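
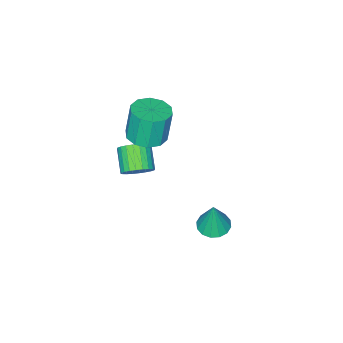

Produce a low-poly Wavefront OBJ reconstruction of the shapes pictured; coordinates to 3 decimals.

v 3.379 3.168 -3.782
v 4.051 3.191 -3.884
v 3.601 3.332 -2.278
v 3.944 3.526 -3.905
v 3.686 3.765 -3.893
v 3.346 3.844 -3.851
v 3.014 3.742 -3.791
v 2.78 3.486 -3.729
v 2.707 3.145 -3.681
v 2.814 2.811 -3.66
v 3.072 2.572 -3.672
v 3.412 2.493 -3.714
v 3.744 2.595 -3.774
v 3.978 2.85 -3.836
v 2.572 -1.267 -1.823
v 3.138 -0.624 -1.739
v 2.873 -0.591 -0.212
v 2.308 -1.233 -0.297
v 2.659 -0.411 -1.827
v 2.394 -0.378 -0.3
v 2.147 -0.525 -1.913
v 1.882 -0.491 -0.387
v 1.798 -0.922 -1.965
v 1.533 -0.888 -0.439
v 1.744 -1.451 -1.963
v 1.479 -1.417 -0.436
v 2.007 -1.909 -1.908
v 1.742 -1.876 -0.381
v 2.486 -2.122 -1.82
v 2.221 -2.089 -0.293
v 2.998 -2.009 -1.733
v 2.733 -1.975 -0.207
v 3.347 -1.612 -1.681
v 3.082 -1.578 -0.155
v 3.401 -1.083 -1.684
v 3.136 -1.049 -0.157
v 2.935 -1.425 -4.172
v 3.265 -1.18 -3.605
v 2.674 -1.97 -2.921
v 2.345 -2.215 -3.488
v 3.043 -1.02 -3.611
v 2.453 -1.81 -2.927
v 2.806 -0.922 -3.703
v 2.215 -1.712 -3.019
v 2.588 -0.9 -3.866
v 1.997 -1.69 -3.182
v 2.422 -0.958 -4.076
v 1.832 -1.748 -3.392
v 2.335 -1.088 -4.3
v 1.745 -1.877 -3.616
v 2.34 -1.268 -4.505
v 1.749 -2.058 -3.821
v 2.434 -1.473 -4.659
v 1.844 -2.262 -3.975
v 2.606 -1.67 -4.739
v 2.015 -2.46 -4.055
v 2.827 -1.83 -4.733
v 2.237 -2.62 -4.049
v 3.065 -1.928 -4.641
v 2.474 -2.718 -3.957
v 3.283 -1.95 -4.478
v 2.692 -2.74 -3.794
v 3.448 -1.892 -4.268
v 2.858 -2.682 -3.584
v 3.535 -1.763 -4.044
v 2.945 -2.552 -3.36
v 3.531 -1.582 -3.839
v 2.94 -2.372 -3.155
v 3.436 -1.378 -3.685
v 2.846 -2.167 -3.001
f 2 1 4
f 2 4 3
f 4 1 5
f 4 5 3
f 5 1 6
f 5 6 3
f 6 1 7
f 6 7 3
f 7 1 8
f 7 8 3
f 8 1 9
f 8 9 3
f 9 1 10
f 9 10 3
f 10 1 11
f 10 11 3
f 11 1 12
f 11 12 3
f 12 1 13
f 12 13 3
f 13 1 14
f 13 14 3
f 14 1 2
f 14 2 3
f 16 15 19
f 16 19 17
f 17 19 20
f 17 20 18
f 19 15 21
f 19 21 20
f 20 21 22
f 20 22 18
f 21 15 23
f 21 23 22
f 22 23 24
f 22 24 18
f 23 15 25
f 23 25 24
f 24 25 26
f 24 26 18
f 25 15 27
f 25 27 26
f 26 27 28
f 26 28 18
f 27 15 29
f 27 29 28
f 28 29 30
f 28 30 18
f 29 15 31
f 29 31 30
f 30 31 32
f 30 32 18
f 31 15 33
f 31 33 32
f 32 33 34
f 32 34 18
f 33 15 35
f 33 35 34
f 34 35 36
f 34 36 18
f 35 15 16
f 35 16 36
f 36 16 17
f 36 17 18
f 38 37 41
f 38 41 39
f 39 41 42
f 39 42 40
f 41 37 43
f 41 43 42
f 42 43 44
f 42 44 40
f 43 37 45
f 43 45 44
f 44 45 46
f 44 46 40
f 45 37 47
f 45 47 46
f 46 47 48
f 46 48 40
f 47 37 49
f 47 49 48
f 48 49 50
f 48 50 40
f 49 37 51
f 49 51 50
f 50 51 52
f 50 52 40
f 51 37 53
f 51 53 52
f 52 53 54
f 52 54 40
f 53 37 55
f 53 55 54
f 54 55 56
f 54 56 40
f 55 37 57
f 55 57 56
f 56 57 58
f 56 58 40
f 57 37 59
f 57 59 58
f 58 59 60
f 58 60 40
f 59 37 61
f 59 61 60
f 60 61 62
f 60 62 40
f 61 37 63
f 61 63 62
f 62 63 64
f 62 64 40
f 63 37 65
f 63 65 64
f 64 65 66
f 64 66 40
f 65 37 67
f 65 67 66
f 66 67 68
f 66 68 40
f 67 37 69
f 67 69 68
f 68 69 70
f 68 70 40
f 69 37 38
f 69 38 70
f 70 38 39
f 70 39 40



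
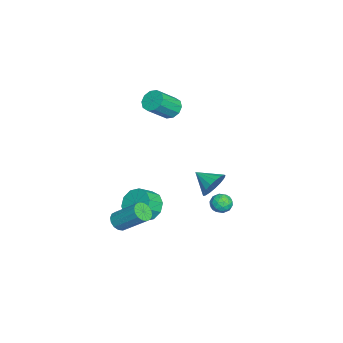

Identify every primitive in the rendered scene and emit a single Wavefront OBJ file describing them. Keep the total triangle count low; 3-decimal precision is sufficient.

v 1.052 0.037 -3.364
v 1.883 0.44 -3.797
v 2.539 -0.195 -3.13
v 1.708 -0.597 -2.696
v 1.728 0.799 -3.303
v 2.383 0.165 -2.636
v 1.315 0.867 -2.832
v 1.97 0.233 -2.165
v 0.801 0.619 -2.564
v 1.456 -0.016 -1.897
v 0.383 0.148 -2.602
v 1.039 -0.486 -1.934
v 0.221 -0.365 -2.93
v 0.877 -1 -2.263
v 0.377 -0.725 -3.424
v 1.032 -1.359 -2.757
v 0.79 -0.793 -3.895
v 1.445 -1.427 -3.228
v 1.304 -0.544 -4.163
v 1.959 -1.179 -3.496
v 1.721 -0.074 -4.126
v 2.377 -0.708 -3.458
v -3.969 0.663 1.478
v -3.314 0.873 1.131
v -2.396 -0.074 2.296
v -3.051 -0.283 2.642
v -3.411 1.194 1.468
v -2.492 0.247 2.633
v -3.721 1.312 1.809
v -2.802 0.365 2.974
v -4.126 1.183 2.024
v -3.207 0.236 3.188
v -4.471 0.855 2.029
v -3.552 -0.091 3.194
v -4.624 0.454 1.824
v -3.706 -0.493 2.989
v -4.528 0.133 1.487
v -3.609 -0.814 2.652
v -4.218 0.015 1.146
v -3.299 -0.932 2.311
v -3.813 0.144 0.932
v -2.894 -0.803 2.096
v -3.468 0.471 0.926
v -2.549 -0.475 2.091
v 3.554 -1.223 -2.866
v 4.146 -1.181 -3.132
v 4.618 0.204 -1.859
v 4.026 0.163 -1.594
v 3.958 -0.96 -3.302
v 4.431 0.425 -2.029
v 3.662 -0.81 -3.356
v 4.135 0.576 -2.083
v 3.337 -0.77 -3.279
v 3.81 0.616 -2.006
v 3.07 -0.851 -3.091
v 3.543 0.534 -1.818
v 2.933 -1.032 -2.843
v 3.405 0.353 -1.57
v 2.962 -1.264 -2.601
v 3.434 0.121 -1.328
v 3.149 -1.485 -2.431
v 3.622 -0.1 -1.158
v 3.445 -1.636 -2.377
v 3.918 -0.25 -1.104
v 3.77 -1.676 -2.454
v 4.243 -0.29 -1.181
v 4.037 -1.594 -2.642
v 4.51 -0.209 -1.369
v 4.175 -1.413 -2.89
v 4.647 -0.028 -1.617
v -0.771 3.495 -2.628
v -0.014 3.366 -2.069
v -1.389 2.365 -2.052
v -0.284 3.638 -1.824
v -0.666 3.877 -1.764
v -1.072 4.029 -1.902
v -1.409 4.058 -2.206
v -1.6 3.959 -2.606
v -1.601 3.753 -3.012
v -1.412 3.488 -3.329
v -1.076 3.224 -3.486
v -0.67 3.023 -3.446
v -0.288 2.93 -3.219
v -0.016 2.966 -2.856
v 0.083 3.123 -2.441
v -0.298 4.542 -4.011
v 0.098 3.976 -4.146
v -1.178 3.864 -3.754
v -0.782 3.298 -3.889
v -0.644 3.699 -3.326
v -0.1 4.117 -3.485
v -0.98 3.723 -4.415
v -0.436 4.141 -4.574
v -0.323 3.469 -4.396
v -0.115 3.454 -3.723
v -0.965 4.386 -4.177
v -0.757 4.371 -3.504
v -0.023 4.318 -4.101
v -1.057 3.522 -3.799
v -0.976 3.757 -3.468
v -0.743 3.424 -3.547
v -0.139 4.402 -3.713
v 0.094 4.069 -3.792
v -0.342 3.906 -3.31
v -1.174 3.771 -4.108
v -0.941 3.438 -4.187
v -0.337 4.416 -4.353
v -0.104 4.083 -4.432
v -0.738 3.934 -4.59
v -0.037 3.688 -4.327
v -0.555 3.289 -4.176
v -0.671 3.539 -4.485
v -0.352 3.785 -4.579
v 0.085 3.679 -3.932
v -0.432 3.281 -3.781
v -0.351 3.516 -3.45
v -0.031 3.762 -3.543
v -0.163 3.381 -4.079
v -0.648 4.559 -4.119
v -1.165 4.161 -3.968
v -1.049 4.078 -4.357
v -0.729 4.324 -4.45
v -0.525 4.551 -3.724
v -1.043 4.152 -3.573
v -0.728 4.055 -3.321
v -0.409 4.301 -3.415
v -0.917 4.459 -3.821
f 2 1 5
f 2 5 3
f 3 5 6
f 3 6 4
f 5 1 7
f 5 7 6
f 6 7 8
f 6 8 4
f 7 1 9
f 7 9 8
f 8 9 10
f 8 10 4
f 9 1 11
f 9 11 10
f 10 11 12
f 10 12 4
f 11 1 13
f 11 13 12
f 12 13 14
f 12 14 4
f 13 1 15
f 13 15 14
f 14 15 16
f 14 16 4
f 15 1 17
f 15 17 16
f 16 17 18
f 16 18 4
f 17 1 19
f 17 19 18
f 18 19 20
f 18 20 4
f 19 1 21
f 19 21 20
f 20 21 22
f 20 22 4
f 21 1 2
f 21 2 22
f 22 2 3
f 22 3 4
f 24 23 27
f 24 27 25
f 25 27 28
f 25 28 26
f 27 23 29
f 27 29 28
f 28 29 30
f 28 30 26
f 29 23 31
f 29 31 30
f 30 31 32
f 30 32 26
f 31 23 33
f 31 33 32
f 32 33 34
f 32 34 26
f 33 23 35
f 33 35 34
f 34 35 36
f 34 36 26
f 35 23 37
f 35 37 36
f 36 37 38
f 36 38 26
f 37 23 39
f 37 39 38
f 38 39 40
f 38 40 26
f 39 23 41
f 39 41 40
f 40 41 42
f 40 42 26
f 41 23 43
f 41 43 42
f 42 43 44
f 42 44 26
f 43 23 24
f 43 24 44
f 44 24 25
f 44 25 26
f 46 45 49
f 46 49 47
f 47 49 50
f 47 50 48
f 49 45 51
f 49 51 50
f 50 51 52
f 50 52 48
f 51 45 53
f 51 53 52
f 52 53 54
f 52 54 48
f 53 45 55
f 53 55 54
f 54 55 56
f 54 56 48
f 55 45 57
f 55 57 56
f 56 57 58
f 56 58 48
f 57 45 59
f 57 59 58
f 58 59 60
f 58 60 48
f 59 45 61
f 59 61 60
f 60 61 62
f 60 62 48
f 61 45 63
f 61 63 62
f 62 63 64
f 62 64 48
f 63 45 65
f 63 65 64
f 64 65 66
f 64 66 48
f 65 45 67
f 65 67 66
f 66 67 68
f 66 68 48
f 67 45 69
f 67 69 68
f 68 69 70
f 68 70 48
f 69 45 46
f 69 46 70
f 70 46 47
f 70 47 48
f 72 71 74
f 72 74 73
f 74 71 75
f 74 75 73
f 75 71 76
f 75 76 73
f 76 71 77
f 76 77 73
f 77 71 78
f 77 78 73
f 78 71 79
f 78 79 73
f 79 71 80
f 79 80 73
f 80 71 81
f 80 81 73
f 81 71 82
f 81 82 73
f 82 71 83
f 82 83 73
f 83 71 84
f 83 84 73
f 84 71 85
f 84 85 73
f 85 71 72
f 85 72 73
f 86 123 102
f 123 97 126
f 102 126 91
f 123 126 102
f 86 102 98
f 102 91 103
f 98 103 87
f 102 103 98
f 86 98 107
f 98 87 108
f 107 108 93
f 98 108 107
f 86 107 119
f 107 93 122
f 119 122 96
f 107 122 119
f 86 119 123
f 119 96 127
f 123 127 97
f 119 127 123
f 87 103 114
f 103 91 117
f 114 117 95
f 103 117 114
f 91 126 104
f 126 97 125
f 104 125 90
f 126 125 104
f 97 127 124
f 127 96 120
f 124 120 88
f 127 120 124
f 96 122 121
f 122 93 109
f 121 109 92
f 122 109 121
f 93 108 113
f 108 87 110
f 113 110 94
f 108 110 113
f 89 115 101
f 115 95 116
f 101 116 90
f 115 116 101
f 89 101 99
f 101 90 100
f 99 100 88
f 101 100 99
f 89 99 106
f 99 88 105
f 106 105 92
f 99 105 106
f 89 106 111
f 106 92 112
f 111 112 94
f 106 112 111
f 89 111 115
f 111 94 118
f 115 118 95
f 111 118 115
f 90 116 104
f 116 95 117
f 104 117 91
f 116 117 104
f 88 100 124
f 100 90 125
f 124 125 97
f 100 125 124
f 92 105 121
f 105 88 120
f 121 120 96
f 105 120 121
f 94 112 113
f 112 92 109
f 113 109 93
f 112 109 113
f 95 118 114
f 118 94 110
f 114 110 87
f 118 110 114



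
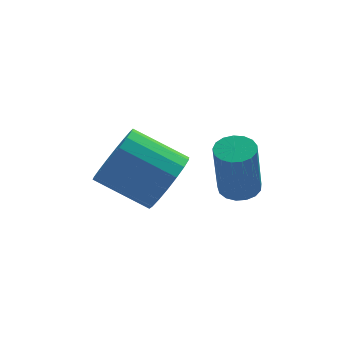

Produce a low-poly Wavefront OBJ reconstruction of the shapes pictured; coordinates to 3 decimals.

v 1.328 2.983 -0.451
v 1.937 3.33 0.191
v 0.64 4.085 1.012
v 0.032 3.737 0.371
v 1.927 3.634 -0.104
v 0.631 4.388 0.718
v 1.798 3.808 -0.467
v 0.502 4.563 0.354
v 1.577 3.819 -0.827
v 0.28 4.574 -0.005
v 1.306 3.664 -1.112
v 0.01 4.419 -0.291
v 1.039 3.375 -1.266
v -0.257 4.129 -0.445
v 0.83 3.007 -1.259
v -0.466 3.762 -0.438
v 0.72 2.635 -1.092
v -0.577 3.39 -0.271
v 0.729 2.332 -0.798
v -0.567 3.086 0.024
v 0.858 2.157 -0.434
v -0.438 2.912 0.387
v 1.08 2.146 -0.075
v -0.217 2.901 0.747
v 1.35 2.301 0.211
v 0.054 3.056 1.032
v 1.617 2.591 0.365
v 0.321 3.345 1.186
v 1.826 2.958 0.358
v 0.53 3.713 1.179
v 3.144 2.821 -0.801
v 3.707 2.763 -0.733
v 3.459 2.381 1.008
v 2.896 2.439 0.941
v 3.662 3.027 -0.682
v 3.414 2.645 1.06
v 3.499 3.244 -0.657
v 3.25 2.862 1.084
v 3.254 3.364 -0.666
v 3.005 2.982 1.075
v 2.984 3.359 -0.706
v 2.735 2.978 1.036
v 2.751 3.232 -0.767
v 2.502 2.85 0.975
v 2.608 3.01 -0.836
v 2.359 2.628 0.905
v 2.588 2.745 -0.897
v 2.339 2.363 0.845
v 2.695 2.497 -0.936
v 2.446 2.115 0.806
v 2.906 2.323 -0.944
v 2.657 1.942 0.798
v 3.171 2.264 -0.919
v 2.922 1.882 0.822
v 3.43 2.332 -0.867
v 3.181 1.95 0.874
v 3.623 2.512 -0.8
v 3.375 2.13 0.941
f 2 1 5
f 2 5 3
f 3 5 6
f 3 6 4
f 5 1 7
f 5 7 6
f 6 7 8
f 6 8 4
f 7 1 9
f 7 9 8
f 8 9 10
f 8 10 4
f 9 1 11
f 9 11 10
f 10 11 12
f 10 12 4
f 11 1 13
f 11 13 12
f 12 13 14
f 12 14 4
f 13 1 15
f 13 15 14
f 14 15 16
f 14 16 4
f 15 1 17
f 15 17 16
f 16 17 18
f 16 18 4
f 17 1 19
f 17 19 18
f 18 19 20
f 18 20 4
f 19 1 21
f 19 21 20
f 20 21 22
f 20 22 4
f 21 1 23
f 21 23 22
f 22 23 24
f 22 24 4
f 23 1 25
f 23 25 24
f 24 25 26
f 24 26 4
f 25 1 27
f 25 27 26
f 26 27 28
f 26 28 4
f 27 1 29
f 27 29 28
f 28 29 30
f 28 30 4
f 29 1 2
f 29 2 30
f 30 2 3
f 30 3 4
f 32 31 35
f 32 35 33
f 33 35 36
f 33 36 34
f 35 31 37
f 35 37 36
f 36 37 38
f 36 38 34
f 37 31 39
f 37 39 38
f 38 39 40
f 38 40 34
f 39 31 41
f 39 41 40
f 40 41 42
f 40 42 34
f 41 31 43
f 41 43 42
f 42 43 44
f 42 44 34
f 43 31 45
f 43 45 44
f 44 45 46
f 44 46 34
f 45 31 47
f 45 47 46
f 46 47 48
f 46 48 34
f 47 31 49
f 47 49 48
f 48 49 50
f 48 50 34
f 49 31 51
f 49 51 50
f 50 51 52
f 50 52 34
f 51 31 53
f 51 53 52
f 52 53 54
f 52 54 34
f 53 31 55
f 53 55 54
f 54 55 56
f 54 56 34
f 55 31 57
f 55 57 56
f 56 57 58
f 56 58 34
f 57 31 32
f 57 32 58
f 58 32 33
f 58 33 34



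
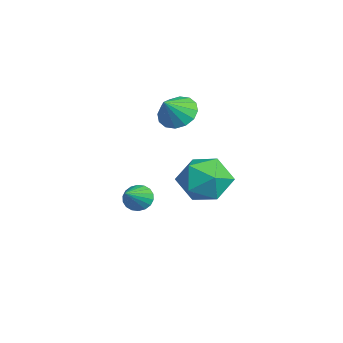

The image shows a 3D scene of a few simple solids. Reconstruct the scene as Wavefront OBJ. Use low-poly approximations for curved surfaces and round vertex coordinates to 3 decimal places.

v -1.529 1.782 2.344
v -0.759 1.939 1.971
v -0.971 1.118 3.216
v -0.817 2.276 2.264
v -1.066 2.48 2.579
v -1.439 2.497 2.831
v -1.836 2.323 2.952
v -2.151 2.004 2.91
v -2.299 1.625 2.717
v -2.241 1.288 2.423
v -1.992 1.084 2.109
v -1.619 1.067 1.857
v -1.222 1.241 1.736
v -0.907 1.56 1.777
v -2.34 0.357 -2.663
v -1.942 0.298 -3.186
v -1.26 -0.377 -1.757
v -1.862 0.556 -3.072
v -1.877 0.776 -2.877
v -1.984 0.912 -2.64
v -2.161 0.938 -2.407
v -2.374 0.849 -2.225
v -2.58 0.663 -2.13
v -2.739 0.416 -2.141
v -2.819 0.157 -2.255
v -2.804 -0.062 -2.45
v -2.697 -0.198 -2.687
v -2.519 -0.224 -2.92
v -2.307 -0.135 -3.102
v -2.1 0.051 -3.197
v 1.678 3.286 0.13
v 2.205 2.488 -0.575
v 0.415 1.952 0.695
v 0.942 1.154 -0.01
v 1.506 1.558 0.954
v 2.286 2.382 0.605
v 0.334 2.058 -0.485
v 1.114 2.882 -0.834
v 1.374 1.729 -0.956
v 2.098 1.42 -0.066
v 0.522 3.02 0.186
v 1.246 2.711 1.076
f 2 1 4
f 2 4 3
f 4 1 5
f 4 5 3
f 5 1 6
f 5 6 3
f 6 1 7
f 6 7 3
f 7 1 8
f 7 8 3
f 8 1 9
f 8 9 3
f 9 1 10
f 9 10 3
f 10 1 11
f 10 11 3
f 11 1 12
f 11 12 3
f 12 1 13
f 12 13 3
f 13 1 14
f 13 14 3
f 14 1 2
f 14 2 3
f 16 15 18
f 16 18 17
f 18 15 19
f 18 19 17
f 19 15 20
f 19 20 17
f 20 15 21
f 20 21 17
f 21 15 22
f 21 22 17
f 22 15 23
f 22 23 17
f 23 15 24
f 23 24 17
f 24 15 25
f 24 25 17
f 25 15 26
f 25 26 17
f 26 15 27
f 26 27 17
f 27 15 28
f 27 28 17
f 28 15 29
f 28 29 17
f 29 15 30
f 29 30 17
f 30 15 16
f 30 16 17
f 31 42 36
f 31 36 32
f 31 32 38
f 31 38 41
f 31 41 42
f 32 36 40
f 36 42 35
f 42 41 33
f 41 38 37
f 38 32 39
f 34 40 35
f 34 35 33
f 34 33 37
f 34 37 39
f 34 39 40
f 35 40 36
f 33 35 42
f 37 33 41
f 39 37 38
f 40 39 32



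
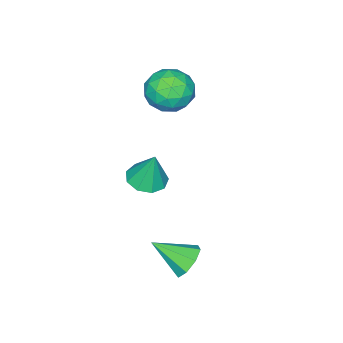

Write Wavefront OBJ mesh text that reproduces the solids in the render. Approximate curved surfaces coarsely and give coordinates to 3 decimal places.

v -0.171 -2.051 -1.166
v 0.727 -1.869 -1.25
v -0.109 -1.569 0.526
v 0.39 -1.354 -1.384
v -0.21 -1.166 -1.416
v -0.791 -1.392 -1.331
v -1.082 -1.925 -1.168
v -0.947 -2.518 -1.005
v -0.448 -2.892 -0.917
v 0.18 -2.872 -0.945
v 0.644 -2.468 -1.077
v 2.017 1.711 -2.899
v 2.778 1.789 -3.312
v 2.683 0.369 -1.921
v 2.745 2.169 -2.767
v 2.285 2.281 -2.299
v 1.667 2.06 -2.182
v 1.255 1.634 -2.486
v 1.289 1.254 -3.031
v 1.749 1.141 -3.499
v 2.366 1.363 -3.616
v -3.11 -1.904 2.38
v -2.537 -2.304 1.432
v -3.423 -3.696 2.948
v -2.85 -4.096 2
v -2.259 -3.542 2.854
v -2.066 -2.434 2.503
v -3.894 -3.566 1.877
v -3.701 -2.458 1.526
v -3.022 -3.331 1.121
v -2.011 -3.316 1.725
v -3.949 -2.684 2.655
v -2.938 -2.669 3.259
v -2.796 -1.947 1.857
v -3.164 -4.053 2.523
v -2.816 -3.727 3.026
v -2.48 -3.963 2.468
v -2.519 -2.023 2.486
v -2.182 -2.258 1.929
v -2.019 -2.986 2.764
v -3.778 -3.742 2.451
v -3.441 -3.977 1.894
v -3.48 -2.037 1.912
v -3.144 -2.273 1.354
v -3.941 -3.014 1.616
v -2.745 -2.786 1.116
v -2.929 -3.839 1.45
v -3.542 -3.527 1.377
v -3.429 -2.876 1.171
v -2.151 -2.777 1.471
v -2.334 -3.83 1.805
v -1.987 -3.504 2.307
v -1.873 -2.853 2.101
v -2.436 -3.38 1.288
v -3.626 -2.17 2.575
v -3.809 -3.223 2.909
v -4.087 -3.147 2.279
v -3.973 -2.496 2.073
v -3.031 -2.161 2.93
v -3.215 -3.214 3.264
v -2.531 -3.124 3.209
v -2.418 -2.473 3.003
v -3.524 -2.62 3.092
f 2 1 4
f 2 4 3
f 4 1 5
f 4 5 3
f 5 1 6
f 5 6 3
f 6 1 7
f 6 7 3
f 7 1 8
f 7 8 3
f 8 1 9
f 8 9 3
f 9 1 10
f 9 10 3
f 10 1 11
f 10 11 3
f 11 1 2
f 11 2 3
f 13 12 15
f 13 15 14
f 15 12 16
f 15 16 14
f 16 12 17
f 16 17 14
f 17 12 18
f 17 18 14
f 18 12 19
f 18 19 14
f 19 12 20
f 19 20 14
f 20 12 21
f 20 21 14
f 21 12 13
f 21 13 14
f 22 59 38
f 59 33 62
f 38 62 27
f 59 62 38
f 22 38 34
f 38 27 39
f 34 39 23
f 38 39 34
f 22 34 43
f 34 23 44
f 43 44 29
f 34 44 43
f 22 43 55
f 43 29 58
f 55 58 32
f 43 58 55
f 22 55 59
f 55 32 63
f 59 63 33
f 55 63 59
f 23 39 50
f 39 27 53
f 50 53 31
f 39 53 50
f 27 62 40
f 62 33 61
f 40 61 26
f 62 61 40
f 33 63 60
f 63 32 56
f 60 56 24
f 63 56 60
f 32 58 57
f 58 29 45
f 57 45 28
f 58 45 57
f 29 44 49
f 44 23 46
f 49 46 30
f 44 46 49
f 25 51 37
f 51 31 52
f 37 52 26
f 51 52 37
f 25 37 35
f 37 26 36
f 35 36 24
f 37 36 35
f 25 35 42
f 35 24 41
f 42 41 28
f 35 41 42
f 25 42 47
f 42 28 48
f 47 48 30
f 42 48 47
f 25 47 51
f 47 30 54
f 51 54 31
f 47 54 51
f 26 52 40
f 52 31 53
f 40 53 27
f 52 53 40
f 24 36 60
f 36 26 61
f 60 61 33
f 36 61 60
f 28 41 57
f 41 24 56
f 57 56 32
f 41 56 57
f 30 48 49
f 48 28 45
f 49 45 29
f 48 45 49
f 31 54 50
f 54 30 46
f 50 46 23
f 54 46 50



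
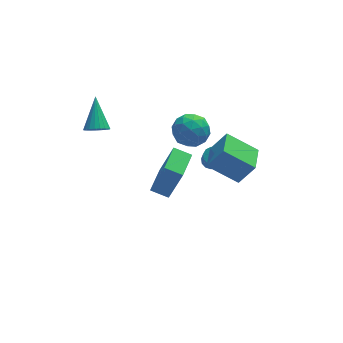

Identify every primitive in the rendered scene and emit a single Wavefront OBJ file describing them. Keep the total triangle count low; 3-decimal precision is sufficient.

v 3.122 -2.565 -0.483
v 1.7 -1.799 0.554
v 3.748 -1.129 -0.688
v 2.325 -0.362 0.349
v 3.915 -2.738 0.731
v 2.492 -1.971 1.768
v 4.54 -1.301 0.526
v 3.118 -0.535 1.563
v 0.442 0.029 2.341
v 1.201 0.492 1.84
v 1.419 -1.272 2.62
v 2.178 -0.809 2.119
v 1.868 -0.448 3.021
v 1.264 0.355 2.849
v 1.356 -1.135 1.611
v 0.752 -0.332 1.439
v 1.766 -0.228 1.389
v 2.082 0.197 2.261
v 0.538 -0.977 2.199
v 0.854 -0.552 3.071
v 0.735 0.374 2.066
v 1.885 -1.154 2.394
v 1.702 -0.942 2.924
v 2.148 -0.67 2.63
v 0.773 0.294 2.659
v 1.218 0.566 2.365
v 1.611 0.014 3.059
v 1.402 -1.346 2.095
v 1.847 -1.074 1.801
v 0.472 -0.11 1.83
v 0.918 0.162 1.536
v 1.009 -0.794 1.401
v 1.513 0.224 1.507
v 2.088 -0.541 1.671
v 1.605 -0.733 1.372
v 1.25 -0.26 1.271
v 1.699 0.473 2.019
v 2.274 -0.291 2.183
v 2.092 -0.079 2.713
v 1.736 0.393 2.612
v 2.031 0.05 1.754
v 0.346 -0.489 2.277
v 0.921 -1.253 2.441
v 0.884 -1.173 1.848
v 0.528 -0.701 1.747
v 0.532 -0.239 2.789
v 1.107 -1.004 2.953
v 1.37 -0.52 3.189
v 1.015 -0.047 3.088
v 0.589 -0.83 2.706
v 3.107 1.88 -3.305
v 3.395 2.241 -3.025
v 3.161 1.16 -1.394
v 2.873 0.8 -1.675
v 3.105 2.331 -3.007
v 2.871 1.25 -1.377
v 2.815 2.277 -3.084
v 2.581 1.197 -1.454
v 2.618 2.098 -3.231
v 2.384 1.017 -1.601
v 2.577 1.849 -3.402
v 2.342 0.769 -1.771
v 2.703 1.611 -3.542
v 2.469 0.53 -1.911
v 2.958 1.458 -3.607
v 2.724 0.377 -1.976
v 3.26 1.439 -3.576
v 3.026 0.358 -1.945
v 3.514 1.56 -3.459
v 3.28 0.479 -1.829
v 3.638 1.783 -3.293
v 3.404 0.702 -1.663
v 3.594 2.037 -3.132
v 3.36 0.956 -1.501
v -1.657 -3.592 1.511
v -1.044 -3.91 3.526
v -0.81 -2.236 1.467
v -0.197 -2.554 3.482
v -0.883 -4.086 1.198
v -0.27 -4.404 3.213
v -0.036 -2.73 1.154
v 0.577 -3.048 3.169
v -3.102 1.085 2.072
v -2.768 1.413 1.592
v -2.778 2.535 3.288
v -3.029 1.503 1.554
v -3.302 1.522 1.605
v -3.541 1.465 1.737
v -3.704 1.342 1.926
v -3.763 1.175 2.141
v -3.707 0.992 2.344
v -3.547 0.825 2.5
v -3.31 0.704 2.582
v -3.038 0.648 2.576
v -2.776 0.668 2.482
v -2.571 0.76 2.318
v -2.457 0.908 2.111
v -2.456 1.087 1.897
v -2.566 1.265 1.714
f 2 4 1
f 5 2 1
f 1 4 3
f 3 5 1
f 2 8 4
f 6 2 5
f 6 8 2
f 4 8 3
f 7 5 3
f 3 8 7
f 7 6 5
f 8 6 7
f 9 46 25
f 46 20 49
f 25 49 14
f 46 49 25
f 9 25 21
f 25 14 26
f 21 26 10
f 25 26 21
f 9 21 30
f 21 10 31
f 30 31 16
f 21 31 30
f 9 30 42
f 30 16 45
f 42 45 19
f 30 45 42
f 9 42 46
f 42 19 50
f 46 50 20
f 42 50 46
f 10 26 37
f 26 14 40
f 37 40 18
f 26 40 37
f 14 49 27
f 49 20 48
f 27 48 13
f 49 48 27
f 20 50 47
f 50 19 43
f 47 43 11
f 50 43 47
f 19 45 44
f 45 16 32
f 44 32 15
f 45 32 44
f 16 31 36
f 31 10 33
f 36 33 17
f 31 33 36
f 12 38 24
f 38 18 39
f 24 39 13
f 38 39 24
f 12 24 22
f 24 13 23
f 22 23 11
f 24 23 22
f 12 22 29
f 22 11 28
f 29 28 15
f 22 28 29
f 12 29 34
f 29 15 35
f 34 35 17
f 29 35 34
f 12 34 38
f 34 17 41
f 38 41 18
f 34 41 38
f 13 39 27
f 39 18 40
f 27 40 14
f 39 40 27
f 11 23 47
f 23 13 48
f 47 48 20
f 23 48 47
f 15 28 44
f 28 11 43
f 44 43 19
f 28 43 44
f 17 35 36
f 35 15 32
f 36 32 16
f 35 32 36
f 18 41 37
f 41 17 33
f 37 33 10
f 41 33 37
f 52 51 55
f 52 55 53
f 53 55 56
f 53 56 54
f 55 51 57
f 55 57 56
f 56 57 58
f 56 58 54
f 57 51 59
f 57 59 58
f 58 59 60
f 58 60 54
f 59 51 61
f 59 61 60
f 60 61 62
f 60 62 54
f 61 51 63
f 61 63 62
f 62 63 64
f 62 64 54
f 63 51 65
f 63 65 64
f 64 65 66
f 64 66 54
f 65 51 67
f 65 67 66
f 66 67 68
f 66 68 54
f 67 51 69
f 67 69 68
f 68 69 70
f 68 70 54
f 69 51 71
f 69 71 70
f 70 71 72
f 70 72 54
f 71 51 73
f 71 73 72
f 72 73 74
f 72 74 54
f 73 51 52
f 73 52 74
f 74 52 53
f 74 53 54
f 76 78 75
f 79 76 75
f 75 78 77
f 77 79 75
f 76 82 78
f 80 76 79
f 80 82 76
f 78 82 77
f 81 79 77
f 77 82 81
f 81 80 79
f 82 80 81
f 84 83 86
f 84 86 85
f 86 83 87
f 86 87 85
f 87 83 88
f 87 88 85
f 88 83 89
f 88 89 85
f 89 83 90
f 89 90 85
f 90 83 91
f 90 91 85
f 91 83 92
f 91 92 85
f 92 83 93
f 92 93 85
f 93 83 94
f 93 94 85
f 94 83 95
f 94 95 85
f 95 83 96
f 95 96 85
f 96 83 97
f 96 97 85
f 97 83 98
f 97 98 85
f 98 83 99
f 98 99 85
f 99 83 84
f 99 84 85



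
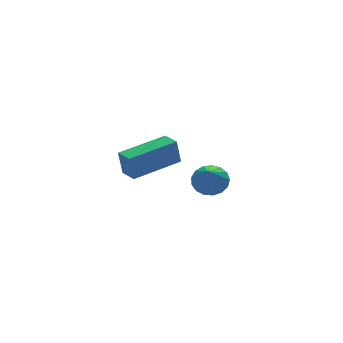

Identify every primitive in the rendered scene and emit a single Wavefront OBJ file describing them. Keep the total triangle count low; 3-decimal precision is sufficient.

v -2.03 3.052 -1.361
v -2.172 3.129 -0.273
v -2.154 3.839 -1.433
v -2.296 3.916 -0.345
v 0.056 3.404 -1.115
v -0.086 3.481 -0.027
v -0.068 4.191 -1.187
v -0.21 4.268 -0.099
v -0.75 -0.938 0.55
v -0.112 -0.985 0.809
v -1.27 -1.842 1.67
v -0.24 -0.722 0.962
v -0.485 -0.508 1.02
v -0.791 -0.393 0.971
v -1.087 -0.403 0.826
v -1.306 -0.535 0.617
v -1.398 -0.76 0.393
v -1.341 -1.026 0.205
v -1.149 -1.271 0.096
v -0.866 -1.44 0.091
v -0.556 -1.494 0.191
v -0.29 -1.421 0.374
v -0.13 -1.237 0.596
f 2 4 1
f 5 2 1
f 1 4 3
f 3 5 1
f 2 8 4
f 6 2 5
f 6 8 2
f 4 8 3
f 7 5 3
f 3 8 7
f 7 6 5
f 8 6 7
f 10 9 12
f 10 12 11
f 12 9 13
f 12 13 11
f 13 9 14
f 13 14 11
f 14 9 15
f 14 15 11
f 15 9 16
f 15 16 11
f 16 9 17
f 16 17 11
f 17 9 18
f 17 18 11
f 18 9 19
f 18 19 11
f 19 9 20
f 19 20 11
f 20 9 21
f 20 21 11
f 21 9 22
f 21 22 11
f 22 9 23
f 22 23 11
f 23 9 10
f 23 10 11



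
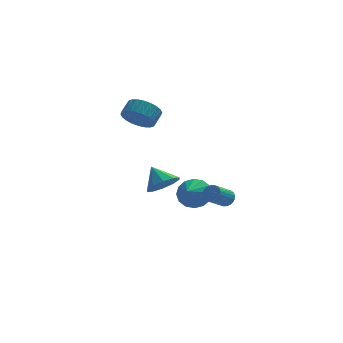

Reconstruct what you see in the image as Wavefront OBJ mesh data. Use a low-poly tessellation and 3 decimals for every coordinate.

v -2.6 -3.45 1.588
v -2.092 -3.955 2.314
v -3.2 -2.61 2.592
v -1.733 -3.472 2.124
v -1.706 -2.982 1.729
v -2.02 -2.67 1.281
v -2.556 -2.656 0.949
v -3.109 -2.946 0.862
v -3.468 -3.428 1.052
v -3.495 -3.919 1.447
v -3.181 -4.231 1.895
v -2.645 -4.244 2.227
v -0.479 2.215 -1.865
v 0.405 2.232 -1.263
v -0.981 1.005 -1.095
v 0.042 2.553 -0.994
v -0.46 2.784 -0.959
v -0.968 2.862 -1.166
v -1.344 2.767 -1.561
v -1.489 2.524 -2.037
v -1.363 2.199 -2.467
v -1.001 1.877 -2.736
v -0.498 1.647 -2.771
v 0.009 1.569 -2.564
v 0.386 1.664 -2.169
v 0.531 1.907 -1.693
v 0.819 -3.012 0.256
v 1.285 -3.261 0.518
v 0.427 -4.058 1.286
v -0.039 -3.808 1.024
v 1.245 -3.083 0.658
v 0.387 -3.879 1.426
v 1.14 -2.894 0.737
v 0.282 -3.69 1.505
v 0.986 -2.722 0.742
v 0.128 -3.519 1.51
v 0.806 -2.595 0.674
v -0.051 -3.392 1.442
v 0.629 -2.532 0.542
v -0.229 -3.329 1.31
v 0.48 -2.541 0.366
v -0.377 -3.338 1.134
v 0.383 -2.622 0.174
v -0.474 -3.419 0.942
v 0.353 -2.762 -0.006
v -0.505 -3.559 0.762
v 0.393 -2.941 -0.146
v -0.465 -3.737 0.622
v 0.498 -3.13 -0.225
v -0.36 -3.926 0.543
v 0.652 -3.301 -0.23
v -0.206 -4.098 0.538
v 0.831 -3.428 -0.162
v -0.026 -4.225 0.606
v 1.009 -3.491 -0.03
v 0.151 -4.288 0.738
v 1.157 -3.482 0.146
v 0.3 -4.279 0.914
v 1.254 -3.401 0.338
v 0.397 -4.198 1.106
v -3.616 3.595 3.6
v -2.993 2.82 4.021
v -2.541 3.51 4.622
v -3.164 4.285 4.2
v -2.757 2.948 3.697
v -2.305 3.637 4.297
v -2.651 3.174 3.357
v -2.199 3.864 3.958
v -2.693 3.465 3.055
v -2.241 4.154 3.655
v -2.875 3.775 2.835
v -2.423 4.465 3.436
v -3.169 4.058 2.732
v -2.717 4.748 3.333
v -3.532 4.27 2.761
v -3.08 4.96 3.362
v -3.908 4.38 2.918
v -3.456 5.07 3.518
v -4.239 4.37 3.178
v -3.787 5.06 3.779
v -4.475 4.243 3.503
v -4.023 4.932 4.103
v -4.581 4.016 3.842
v -4.129 4.706 4.443
v -4.539 3.726 4.145
v -4.087 4.415 4.745
v -4.357 3.415 4.364
v -3.905 4.105 4.965
v -4.063 3.132 4.467
v -3.611 3.822 5.068
v -3.7 2.92 4.438
v -3.248 3.61 5.039
v -3.324 2.81 4.282
v -2.872 3.5 4.882
f 2 1 4
f 2 4 3
f 4 1 5
f 4 5 3
f 5 1 6
f 5 6 3
f 6 1 7
f 6 7 3
f 7 1 8
f 7 8 3
f 8 1 9
f 8 9 3
f 9 1 10
f 9 10 3
f 10 1 11
f 10 11 3
f 11 1 12
f 11 12 3
f 12 1 2
f 12 2 3
f 14 13 16
f 14 16 15
f 16 13 17
f 16 17 15
f 17 13 18
f 17 18 15
f 18 13 19
f 18 19 15
f 19 13 20
f 19 20 15
f 20 13 21
f 20 21 15
f 21 13 22
f 21 22 15
f 22 13 23
f 22 23 15
f 23 13 24
f 23 24 15
f 24 13 25
f 24 25 15
f 25 13 26
f 25 26 15
f 26 13 14
f 26 14 15
f 28 27 31
f 28 31 29
f 29 31 32
f 29 32 30
f 31 27 33
f 31 33 32
f 32 33 34
f 32 34 30
f 33 27 35
f 33 35 34
f 34 35 36
f 34 36 30
f 35 27 37
f 35 37 36
f 36 37 38
f 36 38 30
f 37 27 39
f 37 39 38
f 38 39 40
f 38 40 30
f 39 27 41
f 39 41 40
f 40 41 42
f 40 42 30
f 41 27 43
f 41 43 42
f 42 43 44
f 42 44 30
f 43 27 45
f 43 45 44
f 44 45 46
f 44 46 30
f 45 27 47
f 45 47 46
f 46 47 48
f 46 48 30
f 47 27 49
f 47 49 48
f 48 49 50
f 48 50 30
f 49 27 51
f 49 51 50
f 50 51 52
f 50 52 30
f 51 27 53
f 51 53 52
f 52 53 54
f 52 54 30
f 53 27 55
f 53 55 54
f 54 55 56
f 54 56 30
f 55 27 57
f 55 57 56
f 56 57 58
f 56 58 30
f 57 27 59
f 57 59 58
f 58 59 60
f 58 60 30
f 59 27 28
f 59 28 60
f 60 28 29
f 60 29 30
f 62 61 65
f 62 65 63
f 63 65 66
f 63 66 64
f 65 61 67
f 65 67 66
f 66 67 68
f 66 68 64
f 67 61 69
f 67 69 68
f 68 69 70
f 68 70 64
f 69 61 71
f 69 71 70
f 70 71 72
f 70 72 64
f 71 61 73
f 71 73 72
f 72 73 74
f 72 74 64
f 73 61 75
f 73 75 74
f 74 75 76
f 74 76 64
f 75 61 77
f 75 77 76
f 76 77 78
f 76 78 64
f 77 61 79
f 77 79 78
f 78 79 80
f 78 80 64
f 79 61 81
f 79 81 80
f 80 81 82
f 80 82 64
f 81 61 83
f 81 83 82
f 82 83 84
f 82 84 64
f 83 61 85
f 83 85 84
f 84 85 86
f 84 86 64
f 85 61 87
f 85 87 86
f 86 87 88
f 86 88 64
f 87 61 89
f 87 89 88
f 88 89 90
f 88 90 64
f 89 61 91
f 89 91 90
f 90 91 92
f 90 92 64
f 91 61 93
f 91 93 92
f 92 93 94
f 92 94 64
f 93 61 62
f 93 62 94
f 94 62 63
f 94 63 64



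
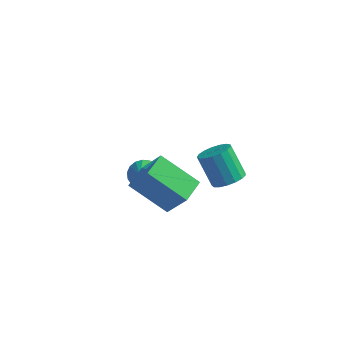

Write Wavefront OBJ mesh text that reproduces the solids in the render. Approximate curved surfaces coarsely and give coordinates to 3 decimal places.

v -1.21 -2.69 1.596
v -0.198 -2.966 3.12
v -1.082 -1.444 1.737
v -0.071 -1.721 3.261
v 0.611 -2.739 0.379
v 1.622 -3.016 1.903
v 0.738 -1.494 0.52
v 1.75 -1.77 2.044
v -1.951 0.927 -1.291
v -1.397 0.606 -1.754
v -1.629 -0.367 -0.009
v -1.215 0.839 -1.565
v -1.179 1.09 -1.321
v -1.296 1.308 -1.071
v -1.542 1.451 -0.865
v -1.87 1.49 -0.744
v -2.213 1.417 -0.731
v -2.505 1.248 -0.829
v -2.687 1.014 -1.018
v -2.724 0.763 -1.262
v -2.607 0.545 -1.511
v -2.36 0.402 -1.717
v -2.033 0.363 -1.839
v -1.689 0.436 -1.852
v 1.35 3.274 -2.728
v 1.848 2.759 -2.253
v 0.929 3.211 -0.797
v 0.43 3.726 -1.272
v 2.043 3.121 -2.242
v 1.124 3.573 -0.787
v 2.079 3.519 -2.343
v 1.159 3.971 -0.888
v 1.948 3.86 -2.532
v 1.028 4.312 -1.076
v 1.68 4.067 -2.766
v 0.76 4.519 -1.31
v 1.336 4.093 -2.991
v 0.417 4.545 -1.535
v 0.995 3.931 -3.155
v 0.076 4.383 -1.7
v 0.736 3.618 -3.222
v -0.183 4.07 -1.767
v 0.617 3.227 -3.176
v -0.302 3.679 -1.72
v 0.666 2.846 -3.027
v -0.253 3.298 -1.571
v 0.872 2.564 -2.809
v -0.048 3.016 -1.354
v 1.187 2.444 -2.573
v 0.267 2.896 -1.117
v 1.539 2.514 -2.372
v 0.62 2.966 -0.917
f 2 4 1
f 5 2 1
f 1 4 3
f 3 5 1
f 2 8 4
f 6 2 5
f 6 8 2
f 4 8 3
f 7 5 3
f 3 8 7
f 7 6 5
f 8 6 7
f 10 9 12
f 10 12 11
f 12 9 13
f 12 13 11
f 13 9 14
f 13 14 11
f 14 9 15
f 14 15 11
f 15 9 16
f 15 16 11
f 16 9 17
f 16 17 11
f 17 9 18
f 17 18 11
f 18 9 19
f 18 19 11
f 19 9 20
f 19 20 11
f 20 9 21
f 20 21 11
f 21 9 22
f 21 22 11
f 22 9 23
f 22 23 11
f 23 9 24
f 23 24 11
f 24 9 10
f 24 10 11
f 26 25 29
f 26 29 27
f 27 29 30
f 27 30 28
f 29 25 31
f 29 31 30
f 30 31 32
f 30 32 28
f 31 25 33
f 31 33 32
f 32 33 34
f 32 34 28
f 33 25 35
f 33 35 34
f 34 35 36
f 34 36 28
f 35 25 37
f 35 37 36
f 36 37 38
f 36 38 28
f 37 25 39
f 37 39 38
f 38 39 40
f 38 40 28
f 39 25 41
f 39 41 40
f 40 41 42
f 40 42 28
f 41 25 43
f 41 43 42
f 42 43 44
f 42 44 28
f 43 25 45
f 43 45 44
f 44 45 46
f 44 46 28
f 45 25 47
f 45 47 46
f 46 47 48
f 46 48 28
f 47 25 49
f 47 49 48
f 48 49 50
f 48 50 28
f 49 25 51
f 49 51 50
f 50 51 52
f 50 52 28
f 51 25 26
f 51 26 52
f 52 26 27
f 52 27 28



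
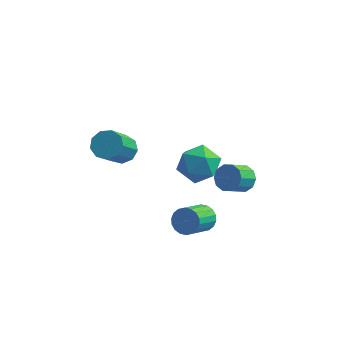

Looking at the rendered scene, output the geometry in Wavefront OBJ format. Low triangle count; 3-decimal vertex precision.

v 0.729 4.091 -0.283
v 1.565 3.497 0.206
v -0.285 2.563 -0.406
v 0.551 1.969 0.083
v -0.034 2.731 0.689
v 0.593 3.675 0.765
v 0.687 2.385 -0.965
v 1.314 3.329 -0.889
v 1.539 2.443 -0.216
v 1.093 2.657 0.807
v 0.187 3.403 -1.007
v -0.259 3.617 0.016
v -1.628 -0.636 3.274
v -0.98 -0.943 3.023
v -1.083 -2.312 4.436
v -1.732 -2.004 4.686
v -0.878 -0.581 3.382
v -0.981 -1.95 4.794
v -1.127 -0.244 3.69
v -1.23 -1.613 5.102
v -1.611 -0.091 3.803
v -1.714 -1.459 5.216
v -2.102 -0.192 3.669
v -2.206 -1.561 5.081
v -2.372 -0.501 3.349
v -2.476 -1.87 4.762
v -2.294 -0.873 2.995
v -2.398 -2.242 4.408
v -1.904 -1.134 2.771
v -2.008 -2.503 4.183
v -1.385 -1.162 2.782
v -1.489 -2.53 4.195
v 2.557 3.596 -1.034
v 3.252 3.503 -0.766
v 2.857 2.591 -0.059
v 2.163 2.684 -0.326
v 3.033 3.809 -0.494
v 2.638 2.896 0.213
v 2.633 4.033 -0.429
v 2.238 3.121 0.279
v 2.204 4.09 -0.594
v 1.809 3.178 0.113
v 1.91 3.959 -0.928
v 1.515 3.047 -0.22
v 1.863 3.689 -1.301
v 1.468 2.777 -0.594
v 2.082 3.384 -1.573
v 1.687 2.471 -0.866
v 2.482 3.159 -1.639
v 2.087 2.247 -0.931
v 2.911 3.102 -1.473
v 2.516 2.19 -0.766
v 3.205 3.233 -1.14
v 2.81 2.321 -0.432
v 1.704 0.614 -1.626
v 2.409 0.515 -1.519
v 2.101 -0.794 -0.707
v 1.396 -0.694 -0.814
v 2.323 0.692 -1.266
v 2.015 -0.617 -0.455
v 2.114 0.854 -1.084
v 1.806 -0.455 -0.273
v 1.824 0.968 -1.01
v 1.516 -0.341 -0.199
v 1.51 1.012 -1.058
v 1.203 -0.297 -0.246
v 1.235 0.977 -1.218
v 0.927 -0.331 -0.406
v 1.052 0.871 -1.459
v 0.745 -0.438 -0.647
v 0.999 0.714 -1.733
v 0.691 -0.595 -0.921
v 1.085 0.537 -1.985
v 0.777 -0.772 -1.174
v 1.294 0.375 -2.167
v 0.986 -0.934 -1.356
v 1.584 0.261 -2.241
v 1.276 -1.048 -1.43
v 1.897 0.217 -2.194
v 1.59 -1.092 -1.382
v 2.173 0.251 -2.034
v 1.865 -1.057 -1.222
v 2.355 0.358 -1.793
v 2.048 -0.951 -0.981
f 1 12 6
f 1 6 2
f 1 2 8
f 1 8 11
f 1 11 12
f 2 6 10
f 6 12 5
f 12 11 3
f 11 8 7
f 8 2 9
f 4 10 5
f 4 5 3
f 4 3 7
f 4 7 9
f 4 9 10
f 5 10 6
f 3 5 12
f 7 3 11
f 9 7 8
f 10 9 2
f 14 13 17
f 14 17 15
f 15 17 18
f 15 18 16
f 17 13 19
f 17 19 18
f 18 19 20
f 18 20 16
f 19 13 21
f 19 21 20
f 20 21 22
f 20 22 16
f 21 13 23
f 21 23 22
f 22 23 24
f 22 24 16
f 23 13 25
f 23 25 24
f 24 25 26
f 24 26 16
f 25 13 27
f 25 27 26
f 26 27 28
f 26 28 16
f 27 13 29
f 27 29 28
f 28 29 30
f 28 30 16
f 29 13 31
f 29 31 30
f 30 31 32
f 30 32 16
f 31 13 14
f 31 14 32
f 32 14 15
f 32 15 16
f 34 33 37
f 34 37 35
f 35 37 38
f 35 38 36
f 37 33 39
f 37 39 38
f 38 39 40
f 38 40 36
f 39 33 41
f 39 41 40
f 40 41 42
f 40 42 36
f 41 33 43
f 41 43 42
f 42 43 44
f 42 44 36
f 43 33 45
f 43 45 44
f 44 45 46
f 44 46 36
f 45 33 47
f 45 47 46
f 46 47 48
f 46 48 36
f 47 33 49
f 47 49 48
f 48 49 50
f 48 50 36
f 49 33 51
f 49 51 50
f 50 51 52
f 50 52 36
f 51 33 53
f 51 53 52
f 52 53 54
f 52 54 36
f 53 33 34
f 53 34 54
f 54 34 35
f 54 35 36
f 56 55 59
f 56 59 57
f 57 59 60
f 57 60 58
f 59 55 61
f 59 61 60
f 60 61 62
f 60 62 58
f 61 55 63
f 61 63 62
f 62 63 64
f 62 64 58
f 63 55 65
f 63 65 64
f 64 65 66
f 64 66 58
f 65 55 67
f 65 67 66
f 66 67 68
f 66 68 58
f 67 55 69
f 67 69 68
f 68 69 70
f 68 70 58
f 69 55 71
f 69 71 70
f 70 71 72
f 70 72 58
f 71 55 73
f 71 73 72
f 72 73 74
f 72 74 58
f 73 55 75
f 73 75 74
f 74 75 76
f 74 76 58
f 75 55 77
f 75 77 76
f 76 77 78
f 76 78 58
f 77 55 79
f 77 79 78
f 78 79 80
f 78 80 58
f 79 55 81
f 79 81 80
f 80 81 82
f 80 82 58
f 81 55 83
f 81 83 82
f 82 83 84
f 82 84 58
f 83 55 56
f 83 56 84
f 84 56 57
f 84 57 58



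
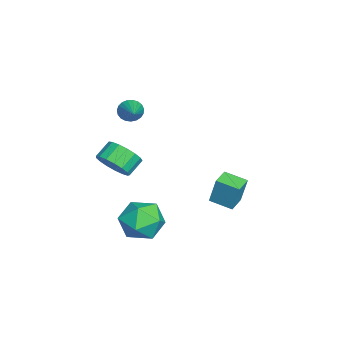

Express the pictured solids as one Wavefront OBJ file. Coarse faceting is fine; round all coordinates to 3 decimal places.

v 3.23 1.22 -0.156
v 3.391 1.536 1.322
v 3.633 2.315 -0.435
v 3.794 2.631 1.043
v 4.166 0.869 -0.183
v 4.327 1.185 1.295
v 4.569 1.964 -0.462
v 4.73 2.28 1.016
v -3.055 -3.443 1.405
v -2.755 -3.673 0.839
v -1.225 -3.097 2.235
v -2.782 -3.397 0.784
v -2.857 -3.129 0.835
v -2.965 -2.915 0.986
v -3.089 -2.793 1.208
v -3.208 -2.783 1.465
v -3.3 -2.888 1.711
v -3.349 -3.088 1.904
v -3.348 -3.35 2.011
v -3.297 -3.628 2.013
v -3.203 -3.874 1.91
v -3.084 -4.045 1.719
v -2.96 -4.113 1.474
v -2.853 -4.065 1.217
v -2.78 -3.909 0.993
v 1.942 -2.185 -2.58
v 2.586 -1.7 -1.61
v 3.654 -3.04 -3.29
v 4.298 -2.555 -2.32
v 3.457 -3.474 -2.122
v 2.398 -2.945 -1.683
v 3.842 -1.795 -3.217
v 2.783 -1.266 -2.778
v 3.761 -1.459 -2.004
v 3.523 -2.496 -1.327
v 2.717 -2.244 -3.573
v 2.479 -3.281 -2.896
v 3.839 -3.629 1.78
v 4.428 -2.872 1.747
v 3.77 -2.334 2.346
v 3.181 -3.091 2.38
v 4.149 -2.81 1.386
v 3.491 -2.272 1.986
v 3.8 -2.937 1.116
v 3.142 -2.399 1.716
v 3.459 -3.222 0.998
v 2.801 -2.684 1.598
v 3.206 -3.6 1.059
v 2.548 -3.062 1.659
v 3.097 -3.985 1.286
v 2.439 -3.447 1.885
v 3.159 -4.288 1.625
v 2.501 -3.75 2.225
v 3.376 -4.441 2
v 2.718 -3.903 2.6
v 3.699 -4.407 2.325
v 3.041 -3.869 2.925
v 4.055 -4.195 2.525
v 3.397 -3.657 3.124
v 4.361 -3.854 2.554
v 3.703 -3.316 3.154
v 4.547 -3.461 2.406
v 3.889 -2.923 3.006
v 4.571 -3.106 2.115
v 3.913 -2.568 2.714
f 2 4 1
f 5 2 1
f 1 4 3
f 3 5 1
f 2 8 4
f 6 2 5
f 6 8 2
f 4 8 3
f 7 5 3
f 3 8 7
f 7 6 5
f 8 6 7
f 10 9 12
f 10 12 11
f 12 9 13
f 12 13 11
f 13 9 14
f 13 14 11
f 14 9 15
f 14 15 11
f 15 9 16
f 15 16 11
f 16 9 17
f 16 17 11
f 17 9 18
f 17 18 11
f 18 9 19
f 18 19 11
f 19 9 20
f 19 20 11
f 20 9 21
f 20 21 11
f 21 9 22
f 21 22 11
f 22 9 23
f 22 23 11
f 23 9 24
f 23 24 11
f 24 9 25
f 24 25 11
f 25 9 10
f 25 10 11
f 26 37 31
f 26 31 27
f 26 27 33
f 26 33 36
f 26 36 37
f 27 31 35
f 31 37 30
f 37 36 28
f 36 33 32
f 33 27 34
f 29 35 30
f 29 30 28
f 29 28 32
f 29 32 34
f 29 34 35
f 30 35 31
f 28 30 37
f 32 28 36
f 34 32 33
f 35 34 27
f 39 38 42
f 39 42 40
f 40 42 43
f 40 43 41
f 42 38 44
f 42 44 43
f 43 44 45
f 43 45 41
f 44 38 46
f 44 46 45
f 45 46 47
f 45 47 41
f 46 38 48
f 46 48 47
f 47 48 49
f 47 49 41
f 48 38 50
f 48 50 49
f 49 50 51
f 49 51 41
f 50 38 52
f 50 52 51
f 51 52 53
f 51 53 41
f 52 38 54
f 52 54 53
f 53 54 55
f 53 55 41
f 54 38 56
f 54 56 55
f 55 56 57
f 55 57 41
f 56 38 58
f 56 58 57
f 57 58 59
f 57 59 41
f 58 38 60
f 58 60 59
f 59 60 61
f 59 61 41
f 60 38 62
f 60 62 61
f 61 62 63
f 61 63 41
f 62 38 64
f 62 64 63
f 63 64 65
f 63 65 41
f 64 38 39
f 64 39 65
f 65 39 40
f 65 40 41



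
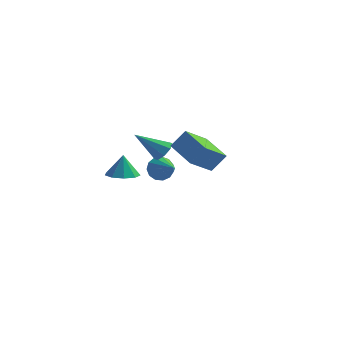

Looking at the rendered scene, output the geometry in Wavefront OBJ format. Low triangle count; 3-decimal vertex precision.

v -2.428 4.096 -2.527
v -1.885 4.265 -3.25
v -1.092 2.944 -1.793
v -1.771 4.625 -2.894
v -1.865 4.816 -2.421
v -2.139 4.778 -1.982
v -2.504 4.524 -1.716
v -2.845 4.134 -1.707
v -3.054 3.731 -1.959
v -3.064 3.445 -2.39
v -2.872 3.364 -2.865
v -2.539 3.516 -3.233
v -2.172 3.852 -3.376
v 0.8 0.61 0.703
v 0.033 -0.843 1.808
v 1.531 1.056 1.797
v 0.765 -0.397 2.903
v 2.435 -0.683 0.137
v 1.669 -2.136 1.243
v 3.167 -0.237 1.232
v 2.4 -1.69 2.337
v -1.712 -3.817 0.545
v -0.75 -3.546 0.524
v -1.748 -3.583 1.955
v -1.15 -2.999 0.423
v -1.812 -2.836 0.379
v -2.428 -3.131 0.413
v -2.709 -3.748 0.508
v -2.524 -4.397 0.621
v -1.959 -4.774 0.698
v -1.278 -4.704 0.703
v -0.801 -4.219 0.634
v -0.817 0.297 0.786
v -0.254 -0.073 1.218
v -2.323 -0.397 2.154
v -0.351 0.503 1.403
v -0.721 0.958 1.226
v -1.147 1.025 0.791
v -1.379 0.666 0.353
v -1.282 0.09 0.169
v -0.912 -0.364 0.346
v -0.487 -0.432 0.78
f 2 1 4
f 2 4 3
f 4 1 5
f 4 5 3
f 5 1 6
f 5 6 3
f 6 1 7
f 6 7 3
f 7 1 8
f 7 8 3
f 8 1 9
f 8 9 3
f 9 1 10
f 9 10 3
f 10 1 11
f 10 11 3
f 11 1 12
f 11 12 3
f 12 1 13
f 12 13 3
f 13 1 2
f 13 2 3
f 15 17 14
f 18 15 14
f 14 17 16
f 16 18 14
f 15 21 17
f 19 15 18
f 19 21 15
f 17 21 16
f 20 18 16
f 16 21 20
f 20 19 18
f 21 19 20
f 23 22 25
f 23 25 24
f 25 22 26
f 25 26 24
f 26 22 27
f 26 27 24
f 27 22 28
f 27 28 24
f 28 22 29
f 28 29 24
f 29 22 30
f 29 30 24
f 30 22 31
f 30 31 24
f 31 22 32
f 31 32 24
f 32 22 23
f 32 23 24
f 34 33 36
f 34 36 35
f 36 33 37
f 36 37 35
f 37 33 38
f 37 38 35
f 38 33 39
f 38 39 35
f 39 33 40
f 39 40 35
f 40 33 41
f 40 41 35
f 41 33 42
f 41 42 35
f 42 33 34
f 42 34 35



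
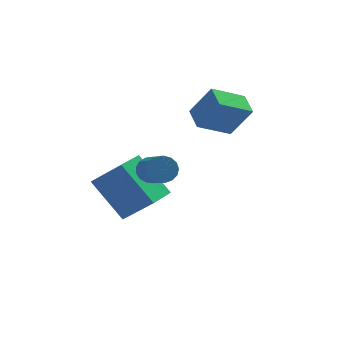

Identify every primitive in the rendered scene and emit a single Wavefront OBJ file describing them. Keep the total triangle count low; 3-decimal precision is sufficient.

v -4.527 2.934 -0.363
v -3.572 2.486 0.647
v -3.863 3.901 -0.562
v -2.908 3.453 0.448
v -3.592 2.027 -1.648
v -2.637 1.579 -0.638
v -2.928 2.994 -1.847
v -1.973 2.546 -0.837
v 0.143 3.672 1.102
v -1.018 3.31 1.755
v 0.003 4.541 1.335
v -1.158 4.178 1.988
v 0.838 3.482 2.232
v -0.323 3.119 2.885
v 0.698 4.35 2.465
v -0.463 3.988 3.118
v -2.691 1.507 0.98
v -2.227 1.669 1.147
v -2.064 0.215 2.107
v -2.529 0.053 1.94
v -2.386 1.762 1.314
v -2.223 0.308 2.274
v -2.615 1.796 1.405
v -2.452 0.342 2.365
v -2.862 1.764 1.399
v -2.699 0.31 2.359
v -3.069 1.673 1.296
v -2.906 0.219 2.256
v -3.191 1.544 1.121
v -3.028 0.09 2.081
v -3.197 1.407 0.914
v -3.034 -0.047 1.874
v -3.088 1.292 0.722
v -2.925 -0.162 1.682
v -2.888 1.227 0.589
v -2.725 -0.227 1.549
v -2.643 1.226 0.545
v -2.48 -0.229 1.505
v -2.409 1.289 0.602
v -2.246 -0.165 1.562
v -2.24 1.402 0.745
v -2.077 -0.052 1.704
v -2.174 1.54 0.941
v -2.011 0.085 1.901
f 2 4 1
f 5 2 1
f 1 4 3
f 3 5 1
f 2 8 4
f 6 2 5
f 6 8 2
f 4 8 3
f 7 5 3
f 3 8 7
f 7 6 5
f 8 6 7
f 10 12 9
f 13 10 9
f 9 12 11
f 11 13 9
f 10 16 12
f 14 10 13
f 14 16 10
f 12 16 11
f 15 13 11
f 11 16 15
f 15 14 13
f 16 14 15
f 18 17 21
f 18 21 19
f 19 21 22
f 19 22 20
f 21 17 23
f 21 23 22
f 22 23 24
f 22 24 20
f 23 17 25
f 23 25 24
f 24 25 26
f 24 26 20
f 25 17 27
f 25 27 26
f 26 27 28
f 26 28 20
f 27 17 29
f 27 29 28
f 28 29 30
f 28 30 20
f 29 17 31
f 29 31 30
f 30 31 32
f 30 32 20
f 31 17 33
f 31 33 32
f 32 33 34
f 32 34 20
f 33 17 35
f 33 35 34
f 34 35 36
f 34 36 20
f 35 17 37
f 35 37 36
f 36 37 38
f 36 38 20
f 37 17 39
f 37 39 38
f 38 39 40
f 38 40 20
f 39 17 41
f 39 41 40
f 40 41 42
f 40 42 20
f 41 17 43
f 41 43 42
f 42 43 44
f 42 44 20
f 43 17 18
f 43 18 44
f 44 18 19
f 44 19 20



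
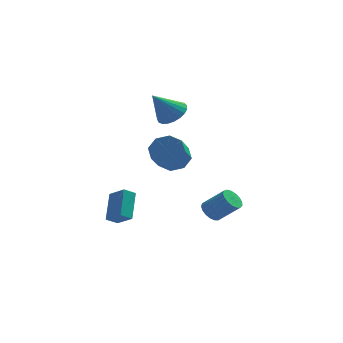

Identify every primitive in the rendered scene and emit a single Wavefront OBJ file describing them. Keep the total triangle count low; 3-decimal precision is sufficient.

v 0.04 3.791 3.087
v 0.715 4.293 3.765
v -1.08 3.049 4.753
v 0.402 4.607 3.694
v 0.027 4.781 3.519
v -0.346 4.783 3.269
v -0.652 4.613 2.987
v -0.839 4.301 2.723
v -0.873 3.901 2.522
v -0.75 3.482 2.418
v -0.49 3.116 2.431
v -0.138 2.867 2.556
v 0.245 2.777 2.774
v 0.592 2.863 3.046
v 0.844 3.109 3.324
v 0.957 3.473 3.562
v 0.911 3.892 3.718
v -2.662 -1.465 -3.878
v -3.293 -1.865 -3.433
v -2.615 0.033 -2.465
v -3.246 -0.367 -2.02
v -1.734 -2.153 -3.18
v -2.365 -2.553 -2.735
v -1.687 -0.655 -1.767
v -2.318 -1.055 -1.322
v 0.548 -1.098 1.416
v 1.611 -1.286 1.406
v 1.356 -2.791 2.554
v 0.292 -2.602 2.564
v 1.385 -0.779 2.019
v 1.13 -2.284 3.167
v 0.668 -0.46 2.279
v 0.413 -1.965 3.427
v -0.119 -0.514 2.033
v -0.374 -2.019 3.181
v -0.516 -0.909 1.426
v -0.771 -2.414 2.574
v -0.29 -1.416 0.813
v -0.545 -2.921 1.961
v 0.427 -1.735 0.553
v 0.172 -3.24 1.701
v 1.214 -1.681 0.799
v 0.959 -3.186 1.947
v 2.478 2.452 -4.47
v 3.043 2.505 -5.049
v 4.367 2.162 -3.788
v 3.802 2.108 -3.21
v 3.011 2.868 -4.916
v 4.335 2.525 -3.655
v 2.857 3.136 -4.682
v 4.18 2.793 -3.421
v 2.616 3.247 -4.399
v 3.94 2.903 -3.138
v 2.344 3.175 -4.132
v 3.667 2.832 -2.871
v 2.102 2.938 -3.943
v 3.426 2.595 -2.682
v 1.947 2.59 -3.875
v 3.27 2.246 -2.614
v 1.913 2.209 -3.943
v 3.237 1.866 -2.682
v 2.009 1.885 -4.132
v 3.333 1.541 -2.871
v 2.212 1.69 -4.399
v 3.536 1.347 -3.138
v 2.476 1.67 -4.682
v 3.8 1.326 -3.421
v 2.741 1.829 -4.916
v 4.065 1.485 -3.655
v 2.945 2.13 -5.049
v 4.269 1.787 -3.788
f 2 1 4
f 2 4 3
f 4 1 5
f 4 5 3
f 5 1 6
f 5 6 3
f 6 1 7
f 6 7 3
f 7 1 8
f 7 8 3
f 8 1 9
f 8 9 3
f 9 1 10
f 9 10 3
f 10 1 11
f 10 11 3
f 11 1 12
f 11 12 3
f 12 1 13
f 12 13 3
f 13 1 14
f 13 14 3
f 14 1 15
f 14 15 3
f 15 1 16
f 15 16 3
f 16 1 17
f 16 17 3
f 17 1 2
f 17 2 3
f 19 21 18
f 22 19 18
f 18 21 20
f 20 22 18
f 19 25 21
f 23 19 22
f 23 25 19
f 21 25 20
f 24 22 20
f 20 25 24
f 24 23 22
f 25 23 24
f 27 26 30
f 27 30 28
f 28 30 31
f 28 31 29
f 30 26 32
f 30 32 31
f 31 32 33
f 31 33 29
f 32 26 34
f 32 34 33
f 33 34 35
f 33 35 29
f 34 26 36
f 34 36 35
f 35 36 37
f 35 37 29
f 36 26 38
f 36 38 37
f 37 38 39
f 37 39 29
f 38 26 40
f 38 40 39
f 39 40 41
f 39 41 29
f 40 26 42
f 40 42 41
f 41 42 43
f 41 43 29
f 42 26 27
f 42 27 43
f 43 27 28
f 43 28 29
f 45 44 48
f 45 48 46
f 46 48 49
f 46 49 47
f 48 44 50
f 48 50 49
f 49 50 51
f 49 51 47
f 50 44 52
f 50 52 51
f 51 52 53
f 51 53 47
f 52 44 54
f 52 54 53
f 53 54 55
f 53 55 47
f 54 44 56
f 54 56 55
f 55 56 57
f 55 57 47
f 56 44 58
f 56 58 57
f 57 58 59
f 57 59 47
f 58 44 60
f 58 60 59
f 59 60 61
f 59 61 47
f 60 44 62
f 60 62 61
f 61 62 63
f 61 63 47
f 62 44 64
f 62 64 63
f 63 64 65
f 63 65 47
f 64 44 66
f 64 66 65
f 65 66 67
f 65 67 47
f 66 44 68
f 66 68 67
f 67 68 69
f 67 69 47
f 68 44 70
f 68 70 69
f 69 70 71
f 69 71 47
f 70 44 45
f 70 45 71
f 71 45 46
f 71 46 47



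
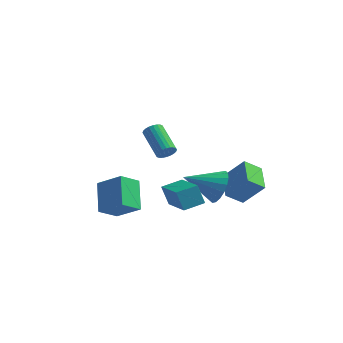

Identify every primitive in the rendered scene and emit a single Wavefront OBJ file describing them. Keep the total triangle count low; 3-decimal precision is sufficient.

v 2.069 2.547 -2.721
v 3.133 2.687 -1.508
v 1.332 3.867 -2.227
v 2.397 4.007 -1.015
v 2.723 3.153 -3.365
v 3.788 3.293 -2.153
v 1.987 4.473 -2.872
v 3.051 4.613 -1.659
v 0.655 -0.996 1.573
v 0.939 -0.578 1.504
v -0.171 0.314 2.339
v -0.455 -0.104 2.407
v 0.822 -0.572 1.343
v -0.288 0.319 2.178
v 0.68 -0.631 1.217
v -0.43 0.26 2.052
v 0.534 -0.746 1.145
v -0.576 0.146 1.98
v 0.406 -0.898 1.138
v -0.703 -0.007 1.973
v 0.317 -1.065 1.197
v -0.793 -0.174 2.032
v 0.278 -1.222 1.314
v -0.831 -0.331 2.149
v 0.297 -1.344 1.47
v -0.812 -0.453 2.304
v 0.371 -1.414 1.641
v -0.739 -0.522 2.476
v 0.488 -1.419 1.802
v -0.622 -0.528 2.637
v 0.63 -1.36 1.928
v -0.48 -0.469 2.763
v 0.776 -1.246 2
v -0.334 -0.354 2.835
v 0.903 -1.093 2.007
v -0.206 -0.202 2.842
v 0.993 -0.926 1.948
v -0.117 -0.035 2.783
v 1.031 -0.769 1.831
v -0.078 0.122 2.666
v 1.012 -0.647 1.676
v -0.097 0.244 2.51
v -2.449 -1.821 -2.643
v -3.107 -0.636 -1.491
v -1.96 -0.899 -3.312
v -2.618 0.287 -2.16
v -1.162 -1.907 -1.82
v -1.82 -0.721 -0.668
v -0.673 -0.984 -2.489
v -1.331 0.201 -1.337
v 1.189 -1.887 -1.217
v 0.79 -1.837 -0.214
v 1.854 -1.094 -0.992
v 1.455 -1.043 0.011
v 2.545 -3.197 -0.611
v 2.146 -3.146 0.392
v 3.21 -2.403 -0.386
v 2.811 -2.353 0.617
v 2.2 1.469 -1.547
v 2.755 1.283 -0.748
v 0.78 0.551 -0.773
v 2.563 1.666 -0.647
v 2.299 2.01 -0.723
v 2.015 2.247 -0.963
v 1.768 2.33 -1.318
v 1.607 2.242 -1.719
v 1.563 2.002 -2.085
v 1.645 1.655 -2.345
v 1.838 1.272 -2.447
v 2.102 0.928 -2.37
v 2.385 0.691 -2.13
v 2.632 0.608 -1.775
v 2.794 0.696 -1.374
v 2.838 0.936 -1.008
f 2 4 1
f 5 2 1
f 1 4 3
f 3 5 1
f 2 8 4
f 6 2 5
f 6 8 2
f 4 8 3
f 7 5 3
f 3 8 7
f 7 6 5
f 8 6 7
f 10 9 13
f 10 13 11
f 11 13 14
f 11 14 12
f 13 9 15
f 13 15 14
f 14 15 16
f 14 16 12
f 15 9 17
f 15 17 16
f 16 17 18
f 16 18 12
f 17 9 19
f 17 19 18
f 18 19 20
f 18 20 12
f 19 9 21
f 19 21 20
f 20 21 22
f 20 22 12
f 21 9 23
f 21 23 22
f 22 23 24
f 22 24 12
f 23 9 25
f 23 25 24
f 24 25 26
f 24 26 12
f 25 9 27
f 25 27 26
f 26 27 28
f 26 28 12
f 27 9 29
f 27 29 28
f 28 29 30
f 28 30 12
f 29 9 31
f 29 31 30
f 30 31 32
f 30 32 12
f 31 9 33
f 31 33 32
f 32 33 34
f 32 34 12
f 33 9 35
f 33 35 34
f 34 35 36
f 34 36 12
f 35 9 37
f 35 37 36
f 36 37 38
f 36 38 12
f 37 9 39
f 37 39 38
f 38 39 40
f 38 40 12
f 39 9 41
f 39 41 40
f 40 41 42
f 40 42 12
f 41 9 10
f 41 10 42
f 42 10 11
f 42 11 12
f 44 46 43
f 47 44 43
f 43 46 45
f 45 47 43
f 44 50 46
f 48 44 47
f 48 50 44
f 46 50 45
f 49 47 45
f 45 50 49
f 49 48 47
f 50 48 49
f 52 54 51
f 55 52 51
f 51 54 53
f 53 55 51
f 52 58 54
f 56 52 55
f 56 58 52
f 54 58 53
f 57 55 53
f 53 58 57
f 57 56 55
f 58 56 57
f 60 59 62
f 60 62 61
f 62 59 63
f 62 63 61
f 63 59 64
f 63 64 61
f 64 59 65
f 64 65 61
f 65 59 66
f 65 66 61
f 66 59 67
f 66 67 61
f 67 59 68
f 67 68 61
f 68 59 69
f 68 69 61
f 69 59 70
f 69 70 61
f 70 59 71
f 70 71 61
f 71 59 72
f 71 72 61
f 72 59 73
f 72 73 61
f 73 59 74
f 73 74 61
f 74 59 60
f 74 60 61



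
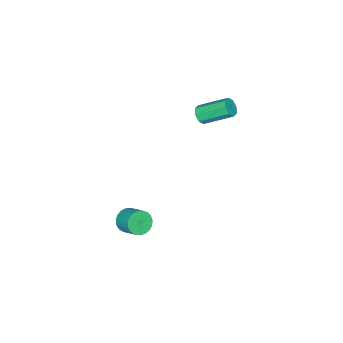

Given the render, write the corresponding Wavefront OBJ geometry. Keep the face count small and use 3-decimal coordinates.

v -0.639 -1.45 2.322
v -0.377 -1.1 1.972
v -0.999 0.28 2.889
v -1.261 -0.07 3.238
v -0.775 -1.193 1.843
v -1.396 0.187 2.76
v -1.093 -1.437 1.994
v -1.715 -0.057 2.911
v -1.146 -1.689 2.337
v -1.767 -0.308 3.254
v -0.901 -1.8 2.671
v -1.523 -0.42 3.588
v -0.504 -1.707 2.8
v -1.125 -0.327 3.717
v -0.185 -1.463 2.649
v -0.807 -0.083 3.566
v -0.133 -1.212 2.306
v -0.754 0.169 3.223
v 3.499 -2.938 -4.02
v 4.064 -2.815 -4.449
v 4.326 -1.858 -3.829
v 3.761 -1.982 -3.4
v 3.846 -2.665 -4.589
v 4.108 -1.708 -3.968
v 3.568 -2.562 -4.63
v 3.83 -1.605 -4.01
v 3.278 -2.524 -4.566
v 3.54 -1.567 -3.946
v 3.026 -2.558 -4.407
v 3.288 -1.601 -3.787
v 2.856 -2.658 -4.182
v 3.118 -1.701 -3.562
v 2.797 -2.806 -3.929
v 3.059 -1.849 -3.308
v 2.86 -2.977 -3.691
v 3.122 -2.02 -3.071
v 3.033 -3.141 -3.51
v 3.295 -2.184 -2.89
v 3.287 -3.271 -3.418
v 3.548 -2.314 -2.798
v 3.577 -3.343 -3.429
v 3.839 -2.386 -2.809
v 3.854 -3.345 -3.543
v 4.116 -2.388 -2.923
v 4.069 -3.276 -3.739
v 4.331 -2.32 -3.119
v 4.186 -3.15 -3.984
v 4.448 -2.193 -3.364
v 4.185 -2.987 -4.235
v 4.446 -2.03 -3.615
f 2 1 5
f 2 5 3
f 3 5 6
f 3 6 4
f 5 1 7
f 5 7 6
f 6 7 8
f 6 8 4
f 7 1 9
f 7 9 8
f 8 9 10
f 8 10 4
f 9 1 11
f 9 11 10
f 10 11 12
f 10 12 4
f 11 1 13
f 11 13 12
f 12 13 14
f 12 14 4
f 13 1 15
f 13 15 14
f 14 15 16
f 14 16 4
f 15 1 17
f 15 17 16
f 16 17 18
f 16 18 4
f 17 1 2
f 17 2 18
f 18 2 3
f 18 3 4
f 20 19 23
f 20 23 21
f 21 23 24
f 21 24 22
f 23 19 25
f 23 25 24
f 24 25 26
f 24 26 22
f 25 19 27
f 25 27 26
f 26 27 28
f 26 28 22
f 27 19 29
f 27 29 28
f 28 29 30
f 28 30 22
f 29 19 31
f 29 31 30
f 30 31 32
f 30 32 22
f 31 19 33
f 31 33 32
f 32 33 34
f 32 34 22
f 33 19 35
f 33 35 34
f 34 35 36
f 34 36 22
f 35 19 37
f 35 37 36
f 36 37 38
f 36 38 22
f 37 19 39
f 37 39 38
f 38 39 40
f 38 40 22
f 39 19 41
f 39 41 40
f 40 41 42
f 40 42 22
f 41 19 43
f 41 43 42
f 42 43 44
f 42 44 22
f 43 19 45
f 43 45 44
f 44 45 46
f 44 46 22
f 45 19 47
f 45 47 46
f 46 47 48
f 46 48 22
f 47 19 49
f 47 49 48
f 48 49 50
f 48 50 22
f 49 19 20
f 49 20 50
f 50 20 21
f 50 21 22



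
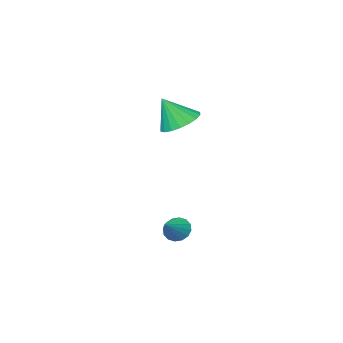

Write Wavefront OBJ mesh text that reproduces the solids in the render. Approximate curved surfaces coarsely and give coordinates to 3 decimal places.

v 1.443 1.911 -2.607
v 1.84 1.596 -2.91
v 2.277 2.389 -2.013
v 1.806 1.854 -3.069
v 1.675 2.127 -3.105
v 1.481 2.342 -3.008
v 1.278 2.442 -2.803
v 1.119 2.399 -2.546
v 1.047 2.226 -2.305
v 1.081 1.968 -2.145
v 1.212 1.694 -2.11
v 1.406 1.479 -2.207
v 1.609 1.379 -2.412
v 1.768 1.422 -2.669
v -0.076 -0.376 2.036
v 0.386 0.396 2.005
v 0.556 -0.704 3.264
v 0.053 0.499 2.203
v -0.305 0.429 2.368
v -0.617 0.199 2.468
v -0.823 -0.145 2.481
v -0.88 -0.534 2.407
v -0.778 -0.892 2.258
v -0.537 -1.148 2.066
v -0.205 -1.25 1.868
v 0.153 -1.18 1.703
v 0.466 -0.95 1.604
v 0.671 -0.606 1.59
v 0.729 -0.217 1.665
v 0.627 0.141 1.813
f 2 1 4
f 2 4 3
f 4 1 5
f 4 5 3
f 5 1 6
f 5 6 3
f 6 1 7
f 6 7 3
f 7 1 8
f 7 8 3
f 8 1 9
f 8 9 3
f 9 1 10
f 9 10 3
f 10 1 11
f 10 11 3
f 11 1 12
f 11 12 3
f 12 1 13
f 12 13 3
f 13 1 14
f 13 14 3
f 14 1 2
f 14 2 3
f 16 15 18
f 16 18 17
f 18 15 19
f 18 19 17
f 19 15 20
f 19 20 17
f 20 15 21
f 20 21 17
f 21 15 22
f 21 22 17
f 22 15 23
f 22 23 17
f 23 15 24
f 23 24 17
f 24 15 25
f 24 25 17
f 25 15 26
f 25 26 17
f 26 15 27
f 26 27 17
f 27 15 28
f 27 28 17
f 28 15 29
f 28 29 17
f 29 15 30
f 29 30 17
f 30 15 16
f 30 16 17



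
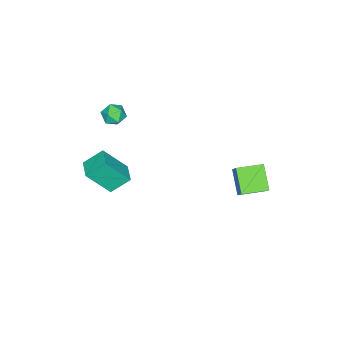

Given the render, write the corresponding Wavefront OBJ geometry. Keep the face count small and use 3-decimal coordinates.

v 1.447 -1.109 1.551
v 2.054 -2.032 2.922
v 2.23 -0.491 1.62
v 2.837 -1.414 2.991
v 2.063 -1.806 0.809
v 2.67 -2.729 2.18
v 2.846 -1.188 0.878
v 3.453 -2.111 2.249
v -0.718 -2.651 3.537
v -0.179 -2.364 3.767
v -0.141 -3.156 2.813
v 0.398 -2.869 3.043
v 0.088 -3.317 3.401
v -0.268 -3.005 3.849
v -0.052 -2.515 2.731
v -0.408 -2.203 3.179
v 0.233 -2.281 3.269
v 0.319 -2.776 3.683
v -0.639 -2.744 2.897
v -0.553 -3.239 3.311
v -3.698 3.096 -1.103
v -2.915 3.687 0.096
v -2.867 3.828 -2.007
v -2.083 4.42 -0.808
v -2.857 2.08 -1.152
v -2.073 2.672 0.047
v -2.025 2.813 -2.056
v -1.242 3.404 -0.857
f 2 4 1
f 5 2 1
f 1 4 3
f 3 5 1
f 2 8 4
f 6 2 5
f 6 8 2
f 4 8 3
f 7 5 3
f 3 8 7
f 7 6 5
f 8 6 7
f 9 20 14
f 9 14 10
f 9 10 16
f 9 16 19
f 9 19 20
f 10 14 18
f 14 20 13
f 20 19 11
f 19 16 15
f 16 10 17
f 12 18 13
f 12 13 11
f 12 11 15
f 12 15 17
f 12 17 18
f 13 18 14
f 11 13 20
f 15 11 19
f 17 15 16
f 18 17 10
f 22 24 21
f 25 22 21
f 21 24 23
f 23 25 21
f 22 28 24
f 26 22 25
f 26 28 22
f 24 28 23
f 27 25 23
f 23 28 27
f 27 26 25
f 28 26 27



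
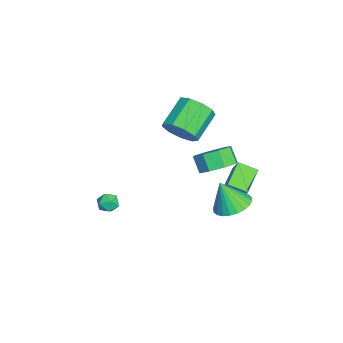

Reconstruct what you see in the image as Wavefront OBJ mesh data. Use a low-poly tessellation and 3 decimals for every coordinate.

v -0.464 2.318 -2.837
v -1.822 2.816 -2.175
v -0.291 3.352 -3.258
v -1.648 3.85 -2.596
v 0.108 2.61 -1.884
v -1.249 3.108 -1.222
v 0.282 3.644 -2.305
v -1.076 4.142 -1.643
v -0.592 -3.575 -3.537
v -0.217 -3.078 -3.312
v 0.237 -3.942 -4.108
v 0.612 -3.445 -3.883
v 0.419 -3.926 -3.471
v -0.094 -3.699 -3.118
v 0.114 -3.321 -4.302
v -0.399 -3.094 -3.949
v 0.219 -2.921 -3.785
v 0.407 -3.294 -3.271
v -0.387 -3.726 -4.149
v -0.199 -4.099 -3.635
v -1.314 0.099 0.98
v -0.908 -0.259 1.891
v -2.339 0.564 2.852
v -2.746 0.921 1.94
v -0.635 0.395 1.737
v -2.066 1.218 2.698
v -0.68 0.911 1.229
v -2.111 1.733 2.19
v -1.022 1.046 0.604
v -2.453 1.868 1.565
v -1.501 0.738 0.155
v -2.932 1.561 1.116
v -1.892 0.131 0.091
v -3.323 0.953 1.052
v -2.013 -0.491 0.444
v -3.444 0.331 1.404
v -1.807 -0.837 1.047
v -3.239 -0.015 2.007
v -1.371 -0.745 1.618
v -2.802 0.077 2.579
v 4.014 2.23 2.687
v 4.831 1.816 3.089
v 4.284 1.477 3.854
v 3.466 1.89 3.453
v 4.719 2.535 3.327
v 4.172 2.196 4.092
v 4.194 3.075 3.191
v 3.646 2.735 3.956
v 3.563 3.119 2.76
v 3.016 2.78 3.525
v 3.196 2.643 2.286
v 2.649 2.304 3.051
v 3.308 1.924 2.048
v 2.761 1.585 2.813
v 3.834 1.385 2.184
v 3.286 1.045 2.949
v 4.464 1.34 2.615
v 3.917 1.001 3.38
v 1.835 2.9 -1.976
v 2.616 3.522 -1.65
v 1.705 2.24 -0.404
v 2.289 3.759 -1.577
v 1.894 3.865 -1.566
v 1.489 3.824 -1.617
v 1.138 3.643 -1.722
v 0.892 3.348 -1.866
v 0.79 2.985 -2.027
v 0.847 2.609 -2.18
v 1.055 2.278 -2.302
v 1.382 2.041 -2.375
v 1.777 1.935 -2.386
v 2.182 1.976 -2.335
v 2.533 2.158 -2.23
v 2.779 2.452 -2.085
v 2.881 2.815 -1.925
v 2.824 3.191 -1.772
f 2 4 1
f 5 2 1
f 1 4 3
f 3 5 1
f 2 8 4
f 6 2 5
f 6 8 2
f 4 8 3
f 7 5 3
f 3 8 7
f 7 6 5
f 8 6 7
f 9 20 14
f 9 14 10
f 9 10 16
f 9 16 19
f 9 19 20
f 10 14 18
f 14 20 13
f 20 19 11
f 19 16 15
f 16 10 17
f 12 18 13
f 12 13 11
f 12 11 15
f 12 15 17
f 12 17 18
f 13 18 14
f 11 13 20
f 15 11 19
f 17 15 16
f 18 17 10
f 22 21 25
f 22 25 23
f 23 25 26
f 23 26 24
f 25 21 27
f 25 27 26
f 26 27 28
f 26 28 24
f 27 21 29
f 27 29 28
f 28 29 30
f 28 30 24
f 29 21 31
f 29 31 30
f 30 31 32
f 30 32 24
f 31 21 33
f 31 33 32
f 32 33 34
f 32 34 24
f 33 21 35
f 33 35 34
f 34 35 36
f 34 36 24
f 35 21 37
f 35 37 36
f 36 37 38
f 36 38 24
f 37 21 39
f 37 39 38
f 38 39 40
f 38 40 24
f 39 21 22
f 39 22 40
f 40 22 23
f 40 23 24
f 42 41 45
f 42 45 43
f 43 45 46
f 43 46 44
f 45 41 47
f 45 47 46
f 46 47 48
f 46 48 44
f 47 41 49
f 47 49 48
f 48 49 50
f 48 50 44
f 49 41 51
f 49 51 50
f 50 51 52
f 50 52 44
f 51 41 53
f 51 53 52
f 52 53 54
f 52 54 44
f 53 41 55
f 53 55 54
f 54 55 56
f 54 56 44
f 55 41 57
f 55 57 56
f 56 57 58
f 56 58 44
f 57 41 42
f 57 42 58
f 58 42 43
f 58 43 44
f 60 59 62
f 60 62 61
f 62 59 63
f 62 63 61
f 63 59 64
f 63 64 61
f 64 59 65
f 64 65 61
f 65 59 66
f 65 66 61
f 66 59 67
f 66 67 61
f 67 59 68
f 67 68 61
f 68 59 69
f 68 69 61
f 69 59 70
f 69 70 61
f 70 59 71
f 70 71 61
f 71 59 72
f 71 72 61
f 72 59 73
f 72 73 61
f 73 59 74
f 73 74 61
f 74 59 75
f 74 75 61
f 75 59 76
f 75 76 61
f 76 59 60
f 76 60 61



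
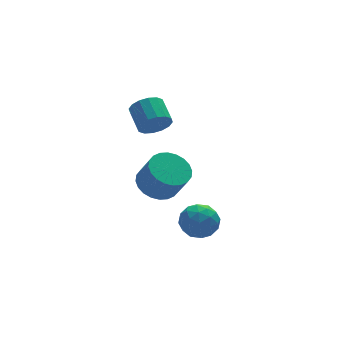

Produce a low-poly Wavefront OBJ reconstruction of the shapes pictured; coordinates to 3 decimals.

v -0.011 2.828 -2.493
v 0.752 2.372 -2.93
v 1.074 1.697 -1.664
v 0.311 2.152 -1.227
v 0.921 2.695 -2.8
v 1.243 2.02 -1.535
v 0.947 3.038 -2.624
v 1.269 2.363 -1.359
v 0.828 3.348 -2.428
v 1.15 2.673 -1.163
v 0.582 3.58 -2.242
v 0.903 2.905 -0.977
v 0.245 3.697 -2.094
v 0.566 3.022 -0.828
v -0.131 3.681 -2.007
v 0.19 3.006 -0.741
v -0.489 3.536 -1.993
v -0.167 2.861 -0.728
v -0.774 3.283 -2.056
v -0.452 2.608 -0.79
v -0.943 2.96 -2.185
v -0.621 2.285 -0.92
v -0.969 2.617 -2.361
v -0.647 1.942 -1.096
v -0.85 2.307 -2.557
v -0.528 1.632 -1.292
v -0.603 2.075 -2.743
v -0.282 1.4 -1.478
v -0.266 1.958 -2.892
v 0.055 1.283 -1.626
v 0.11 1.974 -2.979
v 0.431 1.299 -1.713
v 0.467 2.119 -2.992
v 0.789 1.444 -1.727
v 0.054 3.189 0.93
v 0.473 3.454 0.327
v 0.524 4.556 0.848
v 0.106 4.291 1.45
v 0.088 3.52 0.225
v 0.139 4.623 0.745
v -0.306 3.498 0.311
v -0.255 4.6 0.831
v -0.603 3.393 0.563
v -0.552 4.495 1.083
v -0.724 3.233 0.914
v -0.673 4.335 1.434
v -0.637 3.061 1.268
v -0.585 4.163 1.789
v -0.364 2.924 1.532
v -0.313 4.026 2.053
v 0.021 2.857 1.635
v 0.072 3.96 2.155
v 0.415 2.88 1.549
v 0.466 3.982 2.069
v 0.712 2.985 1.297
v 0.763 4.087 1.817
v 0.833 3.145 0.946
v 0.884 4.247 1.466
v 0.745 3.317 0.591
v 0.797 4.419 1.112
v -0.054 -0.652 -2.167
v 0.614 -0.922 -1.638
v -0.514 -2.018 -2.282
v 0.154 -2.288 -1.753
v -0.514 -1.799 -1.416
v -0.23 -0.954 -1.345
v 0.33 -1.986 -2.575
v 0.614 -1.141 -2.504
v 0.851 -1.746 -1.89
v 0.329 -1.631 -1.173
v -0.229 -1.309 -2.747
v -0.751 -1.194 -2.03
v 0.321 -0.667 -1.892
v -0.221 -2.273 -2.028
v -0.613 -1.985 -1.83
v -0.221 -2.144 -1.518
v -0.175 -0.686 -1.72
v 0.217 -0.845 -1.409
v -0.446 -1.36 -1.279
v -0.117 -2.095 -2.511
v 0.275 -2.254 -2.2
v 0.321 -0.796 -2.402
v 0.713 -0.955 -2.09
v 0.546 -1.58 -2.641
v 0.852 -1.31 -1.729
v 0.582 -2.113 -1.797
v 0.685 -1.935 -2.28
v 0.852 -1.439 -2.239
v 0.546 -1.242 -1.308
v 0.275 -2.045 -1.376
v -0.117 -1.758 -1.178
v 0.05 -1.261 -1.136
v 0.685 -1.727 -1.456
v -0.175 -0.895 -2.544
v -0.446 -1.698 -2.612
v 0.05 -1.679 -2.784
v 0.217 -1.182 -2.742
v -0.482 -0.827 -2.123
v -0.752 -1.63 -2.191
v -0.752 -1.501 -1.681
v -0.585 -1.005 -1.64
v -0.585 -1.213 -2.464
f 2 1 5
f 2 5 3
f 3 5 6
f 3 6 4
f 5 1 7
f 5 7 6
f 6 7 8
f 6 8 4
f 7 1 9
f 7 9 8
f 8 9 10
f 8 10 4
f 9 1 11
f 9 11 10
f 10 11 12
f 10 12 4
f 11 1 13
f 11 13 12
f 12 13 14
f 12 14 4
f 13 1 15
f 13 15 14
f 14 15 16
f 14 16 4
f 15 1 17
f 15 17 16
f 16 17 18
f 16 18 4
f 17 1 19
f 17 19 18
f 18 19 20
f 18 20 4
f 19 1 21
f 19 21 20
f 20 21 22
f 20 22 4
f 21 1 23
f 21 23 22
f 22 23 24
f 22 24 4
f 23 1 25
f 23 25 24
f 24 25 26
f 24 26 4
f 25 1 27
f 25 27 26
f 26 27 28
f 26 28 4
f 27 1 29
f 27 29 28
f 28 29 30
f 28 30 4
f 29 1 31
f 29 31 30
f 30 31 32
f 30 32 4
f 31 1 33
f 31 33 32
f 32 33 34
f 32 34 4
f 33 1 2
f 33 2 34
f 34 2 3
f 34 3 4
f 36 35 39
f 36 39 37
f 37 39 40
f 37 40 38
f 39 35 41
f 39 41 40
f 40 41 42
f 40 42 38
f 41 35 43
f 41 43 42
f 42 43 44
f 42 44 38
f 43 35 45
f 43 45 44
f 44 45 46
f 44 46 38
f 45 35 47
f 45 47 46
f 46 47 48
f 46 48 38
f 47 35 49
f 47 49 48
f 48 49 50
f 48 50 38
f 49 35 51
f 49 51 50
f 50 51 52
f 50 52 38
f 51 35 53
f 51 53 52
f 52 53 54
f 52 54 38
f 53 35 55
f 53 55 54
f 54 55 56
f 54 56 38
f 55 35 57
f 55 57 56
f 56 57 58
f 56 58 38
f 57 35 59
f 57 59 58
f 58 59 60
f 58 60 38
f 59 35 36
f 59 36 60
f 60 36 37
f 60 37 38
f 61 98 77
f 98 72 101
f 77 101 66
f 98 101 77
f 61 77 73
f 77 66 78
f 73 78 62
f 77 78 73
f 61 73 82
f 73 62 83
f 82 83 68
f 73 83 82
f 61 82 94
f 82 68 97
f 94 97 71
f 82 97 94
f 61 94 98
f 94 71 102
f 98 102 72
f 94 102 98
f 62 78 89
f 78 66 92
f 89 92 70
f 78 92 89
f 66 101 79
f 101 72 100
f 79 100 65
f 101 100 79
f 72 102 99
f 102 71 95
f 99 95 63
f 102 95 99
f 71 97 96
f 97 68 84
f 96 84 67
f 97 84 96
f 68 83 88
f 83 62 85
f 88 85 69
f 83 85 88
f 64 90 76
f 90 70 91
f 76 91 65
f 90 91 76
f 64 76 74
f 76 65 75
f 74 75 63
f 76 75 74
f 64 74 81
f 74 63 80
f 81 80 67
f 74 80 81
f 64 81 86
f 81 67 87
f 86 87 69
f 81 87 86
f 64 86 90
f 86 69 93
f 90 93 70
f 86 93 90
f 65 91 79
f 91 70 92
f 79 92 66
f 91 92 79
f 63 75 99
f 75 65 100
f 99 100 72
f 75 100 99
f 67 80 96
f 80 63 95
f 96 95 71
f 80 95 96
f 69 87 88
f 87 67 84
f 88 84 68
f 87 84 88
f 70 93 89
f 93 69 85
f 89 85 62
f 93 85 89

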